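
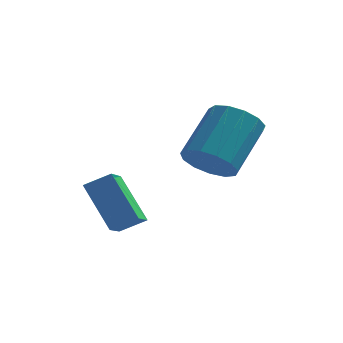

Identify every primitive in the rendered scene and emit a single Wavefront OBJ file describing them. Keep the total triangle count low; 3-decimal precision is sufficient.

v 3.32 0.502 -2.233
v 3.971 0.008 -1.998
v 4.55 1.343 -0.792
v 3.9 1.838 -1.027
v 4.128 0.272 -2.366
v 4.707 1.607 -1.16
v 4.028 0.609 -2.691
v 4.608 1.944 -1.485
v 3.704 0.912 -2.871
v 4.284 2.247 -1.665
v 3.258 1.085 -2.848
v 3.838 2.42 -1.643
v 2.832 1.073 -2.63
v 3.411 2.409 -1.425
v 2.561 0.88 -2.286
v 3.14 2.215 -1.08
v 2.531 0.567 -1.925
v 3.11 1.902 -0.719
v 2.751 0.233 -1.661
v 3.331 1.569 -0.456
v 3.153 -0.015 -1.579
v 3.732 1.32 -0.374
v 3.607 -0.099 -1.705
v 4.187 1.236 -0.499
v 0.221 -1.149 -2.56
v 0.953 -1.006 -2.151
v 0.302 -0.271 -3.01
v 1.033 -0.128 -2.601
v 1.067 -1.872 -3.819
v 1.798 -1.729 -3.41
v 1.147 -0.994 -4.269
v 1.879 -0.851 -3.86
f 2 1 5
f 2 5 3
f 3 5 6
f 3 6 4
f 5 1 7
f 5 7 6
f 6 7 8
f 6 8 4
f 7 1 9
f 7 9 8
f 8 9 10
f 8 10 4
f 9 1 11
f 9 11 10
f 10 11 12
f 10 12 4
f 11 1 13
f 11 13 12
f 12 13 14
f 12 14 4
f 13 1 15
f 13 15 14
f 14 15 16
f 14 16 4
f 15 1 17
f 15 17 16
f 16 17 18
f 16 18 4
f 17 1 19
f 17 19 18
f 18 19 20
f 18 20 4
f 19 1 21
f 19 21 20
f 20 21 22
f 20 22 4
f 21 1 23
f 21 23 22
f 22 23 24
f 22 24 4
f 23 1 2
f 23 2 24
f 24 2 3
f 24 3 4
f 26 28 25
f 29 26 25
f 25 28 27
f 27 29 25
f 26 32 28
f 30 26 29
f 30 32 26
f 28 32 27
f 31 29 27
f 27 32 31
f 31 30 29
f 32 30 31



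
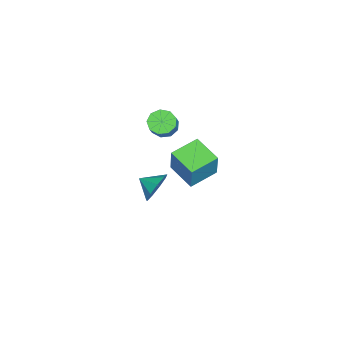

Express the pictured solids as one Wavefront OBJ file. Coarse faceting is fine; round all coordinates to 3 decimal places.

v -3.51 -3.24 -3.93
v -2.931 -3.028 -3.131
v -3.69 -4.26 -3.53
v -3.588 -2.86 -2.998
v -4.208 -2.87 -3.302
v -4.502 -3.053 -3.9
v -4.331 -3.324 -4.512
v -3.777 -3.556 -4.852
v -3.097 -3.64 -4.761
v -2.611 -3.538 -4.281
v -2.545 -3.296 -3.637
v -2.276 -0.761 0.545
v -1.722 -0.572 2.173
v -1.364 0.546 0.082
v -0.81 0.736 1.71
v -1.01 -1.756 0.23
v -0.456 -1.566 1.858
v -0.098 -0.448 -0.233
v 0.456 -0.259 1.395
v -2.473 -2.515 2.203
v -1.904 -2.533 1.699
v -1.038 -2.403 2.674
v -1.607 -2.385 3.177
v -2.061 -2.043 1.773
v -1.195 -1.913 2.748
v -2.41 -1.774 2.048
v -1.545 -1.643 3.023
v -2.789 -1.851 2.396
v -1.923 -1.721 3.37
v -3.02 -2.24 2.653
v -2.154 -2.11 3.627
v -2.995 -2.757 2.699
v -2.129 -2.627 3.674
v -2.726 -3.161 2.514
v -1.86 -3.031 3.488
v -2.338 -3.263 2.183
v -1.472 -3.133 3.157
v -2.013 -3.015 1.861
v -1.147 -2.884 2.835
f 2 1 4
f 2 4 3
f 4 1 5
f 4 5 3
f 5 1 6
f 5 6 3
f 6 1 7
f 6 7 3
f 7 1 8
f 7 8 3
f 8 1 9
f 8 9 3
f 9 1 10
f 9 10 3
f 10 1 11
f 10 11 3
f 11 1 2
f 11 2 3
f 13 15 12
f 16 13 12
f 12 15 14
f 14 16 12
f 13 19 15
f 17 13 16
f 17 19 13
f 15 19 14
f 18 16 14
f 14 19 18
f 18 17 16
f 19 17 18
f 21 20 24
f 21 24 22
f 22 24 25
f 22 25 23
f 24 20 26
f 24 26 25
f 25 26 27
f 25 27 23
f 26 20 28
f 26 28 27
f 27 28 29
f 27 29 23
f 28 20 30
f 28 30 29
f 29 30 31
f 29 31 23
f 30 20 32
f 30 32 31
f 31 32 33
f 31 33 23
f 32 20 34
f 32 34 33
f 33 34 35
f 33 35 23
f 34 20 36
f 34 36 35
f 35 36 37
f 35 37 23
f 36 20 38
f 36 38 37
f 37 38 39
f 37 39 23
f 38 20 21
f 38 21 39
f 39 21 22
f 39 22 23



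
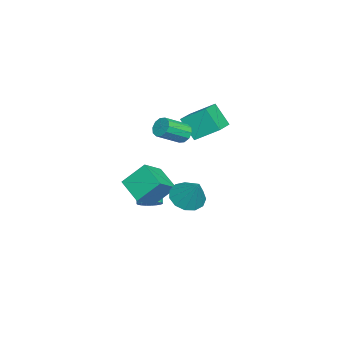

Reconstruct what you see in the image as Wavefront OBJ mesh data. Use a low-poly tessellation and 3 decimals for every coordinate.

v 1.292 3.136 -0.709
v 2.218 3.161 -1.225
v 2.128 3.924 0.829
v 1.946 3.679 -1.343
v 1.466 4.025 -1.259
v 0.931 4.089 -1.001
v 0.511 3.85 -0.651
v 0.339 3.384 -0.319
v 0.469 2.84 -0.111
v 0.861 2.389 -0.093
v 1.39 2.176 -0.27
v 1.888 2.267 -0.588
v 2.196 2.635 -0.943
v 1.15 1.235 -1.678
v 0.007 0.136 -0.962
v 0.788 2.441 -0.405
v -0.356 1.342 0.311
v 2.356 0.598 -0.731
v 1.212 -0.501 -0.015
v 1.993 1.804 0.542
v 0.85 0.705 1.258
v -2.263 2.61 3.772
v -2.246 4.006 4.707
v -1.823 3.474 2.474
v -1.806 4.87 3.409
v -0.694 2.35 4.131
v -0.677 3.746 5.066
v -0.254 3.214 2.833
v -0.237 4.61 3.768
v -0.106 2.652 3.375
v 0.215 2.475 2.815
v 1.147 1.411 3.684
v 0.826 1.588 4.245
v 0.419 2.792 2.984
v 1.351 1.729 3.853
v 0.423 3.056 3.303
v 1.355 1.993 4.172
v 0.225 3.166 3.65
v 1.157 2.102 4.519
v -0.1 3.079 3.892
v 0.832 2.015 4.761
v -0.427 2.829 3.936
v 0.505 1.765 4.805
v -0.631 2.511 3.767
v 0.301 1.448 4.636
v -0.635 2.247 3.448
v 0.297 1.184 4.317
v -0.437 2.138 3.101
v 0.495 1.074 3.97
v -0.112 2.225 2.859
v 0.82 1.161 3.728
v -2.115 0.351 -3.599
v -1.716 0.797 -3.164
v -2.387 0.636 -2.385
v -2.785 0.189 -2.821
v -1.914 0.994 -3.294
v -2.584 0.833 -2.515
v -2.147 1.08 -3.476
v -2.817 0.918 -2.697
v -2.374 1.039 -3.68
v -3.044 0.878 -2.901
v -2.556 0.88 -3.869
v -3.226 0.718 -3.091
v -2.662 0.629 -4.013
v -3.332 0.468 -3.234
v -2.673 0.33 -4.084
v -3.344 0.169 -3.306
v -2.588 0.034 -4.072
v -3.258 -0.127 -3.293
v -2.421 -0.206 -3.978
v -3.091 -0.368 -3.2
v -2.201 -0.351 -3.819
v -2.871 -0.512 -3.04
v -1.966 -0.374 -3.621
v -2.636 -0.535 -2.843
v -1.757 -0.272 -3.42
v -2.427 -0.433 -2.642
v -1.61 -0.062 -3.25
v -2.28 -0.223 -2.471
v -1.55 0.219 -3.14
v -2.22 0.058 -2.361
v -1.587 0.523 -3.11
v -2.258 0.362 -2.331
f 2 1 4
f 2 4 3
f 4 1 5
f 4 5 3
f 5 1 6
f 5 6 3
f 6 1 7
f 6 7 3
f 7 1 8
f 7 8 3
f 8 1 9
f 8 9 3
f 9 1 10
f 9 10 3
f 10 1 11
f 10 11 3
f 11 1 12
f 11 12 3
f 12 1 13
f 12 13 3
f 13 1 2
f 13 2 3
f 15 17 14
f 18 15 14
f 14 17 16
f 16 18 14
f 15 21 17
f 19 15 18
f 19 21 15
f 17 21 16
f 20 18 16
f 16 21 20
f 20 19 18
f 21 19 20
f 23 25 22
f 26 23 22
f 22 25 24
f 24 26 22
f 23 29 25
f 27 23 26
f 27 29 23
f 25 29 24
f 28 26 24
f 24 29 28
f 28 27 26
f 29 27 28
f 31 30 34
f 31 34 32
f 32 34 35
f 32 35 33
f 34 30 36
f 34 36 35
f 35 36 37
f 35 37 33
f 36 30 38
f 36 38 37
f 37 38 39
f 37 39 33
f 38 30 40
f 38 40 39
f 39 40 41
f 39 41 33
f 40 30 42
f 40 42 41
f 41 42 43
f 41 43 33
f 42 30 44
f 42 44 43
f 43 44 45
f 43 45 33
f 44 30 46
f 44 46 45
f 45 46 47
f 45 47 33
f 46 30 48
f 46 48 47
f 47 48 49
f 47 49 33
f 48 30 50
f 48 50 49
f 49 50 51
f 49 51 33
f 50 30 31
f 50 31 51
f 51 31 32
f 51 32 33
f 53 52 56
f 53 56 54
f 54 56 57
f 54 57 55
f 56 52 58
f 56 58 57
f 57 58 59
f 57 59 55
f 58 52 60
f 58 60 59
f 59 60 61
f 59 61 55
f 60 52 62
f 60 62 61
f 61 62 63
f 61 63 55
f 62 52 64
f 62 64 63
f 63 64 65
f 63 65 55
f 64 52 66
f 64 66 65
f 65 66 67
f 65 67 55
f 66 52 68
f 66 68 67
f 67 68 69
f 67 69 55
f 68 52 70
f 68 70 69
f 69 70 71
f 69 71 55
f 70 52 72
f 70 72 71
f 71 72 73
f 71 73 55
f 72 52 74
f 72 74 73
f 73 74 75
f 73 75 55
f 74 52 76
f 74 76 75
f 75 76 77
f 75 77 55
f 76 52 78
f 76 78 77
f 77 78 79
f 77 79 55
f 78 52 80
f 78 80 79
f 79 80 81
f 79 81 55
f 80 52 82
f 80 82 81
f 81 82 83
f 81 83 55
f 82 52 53
f 82 53 83
f 83 53 54
f 83 54 55



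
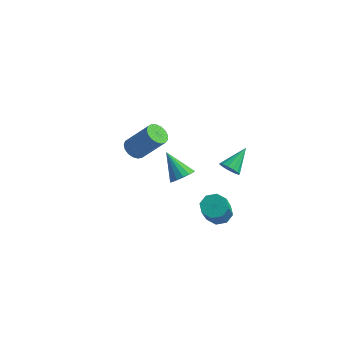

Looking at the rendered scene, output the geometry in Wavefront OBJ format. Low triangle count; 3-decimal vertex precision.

v -3.191 2.178 -2.121
v -2.7 2.393 -2.556
v -1.458 2.676 -1.014
v -1.949 2.462 -0.579
v -2.862 2.669 -2.476
v -1.62 2.953 -0.935
v -3.099 2.834 -2.316
v -1.857 3.117 -0.774
v -3.357 2.848 -2.11
v -2.115 3.131 -0.568
v -3.577 2.708 -1.907
v -2.335 2.992 -0.365
v -3.709 2.448 -1.753
v -2.467 2.731 -0.211
v -3.722 2.125 -1.683
v -2.48 2.409 -0.142
v -3.613 1.815 -1.714
v -2.371 2.098 -0.172
v -3.408 1.588 -1.837
v -2.166 1.871 -0.296
v -3.153 1.496 -2.026
v -1.911 1.779 -0.484
v -2.907 1.56 -2.236
v -1.664 1.844 -0.695
v -2.725 1.766 -2.42
v -1.483 2.05 -0.879
v -2.651 2.067 -2.535
v -1.409 2.35 -0.994
v 0.444 0.885 -1.884
v 0.962 1.105 -1.45
v -0.724 1.255 -0.676
v 0.861 1.405 -1.639
v 0.649 1.564 -1.893
v 0.382 1.542 -2.145
v 0.132 1.344 -2.326
v -0.035 1.022 -2.389
v -0.074 0.664 -2.317
v 0.027 0.365 -2.128
v 0.239 0.205 -1.874
v 0.506 0.227 -1.622
v 0.756 0.426 -1.441
v 0.923 0.747 -1.378
v 3.541 0.097 0.68
v 4.125 0.073 0.547
v 3.779 1.343 1.5
v 3.999 0.246 0.322
v 3.749 0.378 0.193
v 3.444 0.436 0.194
v 3.165 0.402 0.326
v 2.986 0.287 0.552
v 2.956 0.121 0.813
v 3.083 -0.051 1.038
v 3.333 -0.184 1.167
v 3.638 -0.241 1.166
v 3.917 -0.208 1.034
v 4.096 -0.093 0.807
v 3.563 -0.984 -1.905
v 3.943 -0.45 -1.607
v 4.377 -1.721 0.122
v 3.997 -2.256 -0.175
v 3.411 -0.436 -1.464
v 3.845 -1.707 0.266
v 2.968 -0.743 -1.578
v 3.402 -2.015 0.151
v 2.874 -1.192 -1.884
v 3.308 -2.463 -0.155
v 3.183 -1.519 -2.202
v 3.617 -2.79 -0.473
v 3.715 -1.533 -2.346
v 4.149 -2.804 -0.616
v 4.158 -1.225 -2.231
v 4.592 -2.497 -0.502
v 4.252 -0.777 -1.925
v 4.686 -2.048 -0.196
f 2 1 5
f 2 5 3
f 3 5 6
f 3 6 4
f 5 1 7
f 5 7 6
f 6 7 8
f 6 8 4
f 7 1 9
f 7 9 8
f 8 9 10
f 8 10 4
f 9 1 11
f 9 11 10
f 10 11 12
f 10 12 4
f 11 1 13
f 11 13 12
f 12 13 14
f 12 14 4
f 13 1 15
f 13 15 14
f 14 15 16
f 14 16 4
f 15 1 17
f 15 17 16
f 16 17 18
f 16 18 4
f 17 1 19
f 17 19 18
f 18 19 20
f 18 20 4
f 19 1 21
f 19 21 20
f 20 21 22
f 20 22 4
f 21 1 23
f 21 23 22
f 22 23 24
f 22 24 4
f 23 1 25
f 23 25 24
f 24 25 26
f 24 26 4
f 25 1 27
f 25 27 26
f 26 27 28
f 26 28 4
f 27 1 2
f 27 2 28
f 28 2 3
f 28 3 4
f 30 29 32
f 30 32 31
f 32 29 33
f 32 33 31
f 33 29 34
f 33 34 31
f 34 29 35
f 34 35 31
f 35 29 36
f 35 36 31
f 36 29 37
f 36 37 31
f 37 29 38
f 37 38 31
f 38 29 39
f 38 39 31
f 39 29 40
f 39 40 31
f 40 29 41
f 40 41 31
f 41 29 42
f 41 42 31
f 42 29 30
f 42 30 31
f 44 43 46
f 44 46 45
f 46 43 47
f 46 47 45
f 47 43 48
f 47 48 45
f 48 43 49
f 48 49 45
f 49 43 50
f 49 50 45
f 50 43 51
f 50 51 45
f 51 43 52
f 51 52 45
f 52 43 53
f 52 53 45
f 53 43 54
f 53 54 45
f 54 43 55
f 54 55 45
f 55 43 56
f 55 56 45
f 56 43 44
f 56 44 45
f 58 57 61
f 58 61 59
f 59 61 62
f 59 62 60
f 61 57 63
f 61 63 62
f 62 63 64
f 62 64 60
f 63 57 65
f 63 65 64
f 64 65 66
f 64 66 60
f 65 57 67
f 65 67 66
f 66 67 68
f 66 68 60
f 67 57 69
f 67 69 68
f 68 69 70
f 68 70 60
f 69 57 71
f 69 71 70
f 70 71 72
f 70 72 60
f 71 57 73
f 71 73 72
f 72 73 74
f 72 74 60
f 73 57 58
f 73 58 74
f 74 58 59
f 74 59 60



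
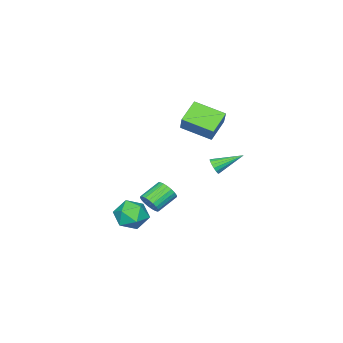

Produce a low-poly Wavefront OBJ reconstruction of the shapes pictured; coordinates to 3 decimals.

v 2.627 1.428 -1.88
v 2.967 1.978 -1.48
v 1.653 2.281 -0.78
v 1.313 1.732 -1.18
v 2.867 2.135 -1.736
v 1.553 2.438 -1.035
v 2.726 2.17 -2.016
v 1.411 2.473 -1.316
v 2.567 2.076 -2.273
v 1.253 2.379 -1.573
v 2.419 1.871 -2.462
v 1.105 2.174 -1.762
v 2.307 1.589 -2.551
v 0.992 1.892 -1.85
v 2.25 1.279 -2.523
v 0.936 1.582 -1.822
v 2.259 0.995 -2.384
v 0.944 1.298 -1.684
v 2.331 0.786 -2.158
v 1.016 1.089 -1.458
v 2.454 0.688 -1.885
v 1.14 0.992 -1.184
v 2.608 0.718 -1.61
v 1.293 1.022 -0.909
v 2.764 0.871 -1.382
v 1.45 1.174 -0.681
v 2.897 1.12 -1.24
v 1.583 1.424 -0.54
v 2.984 1.423 -1.209
v 1.669 1.726 -0.509
v 3.008 1.726 -1.294
v 1.694 2.029 -0.594
v -1.043 3.142 2.475
v -0.439 1.298 3.137
v -2.403 3.016 3.365
v -1.799 1.172 4.026
v -0.321 3.808 3.674
v 0.283 1.964 4.335
v -1.681 3.682 4.563
v -1.077 1.838 5.225
v -1.089 3.315 0.265
v -0.666 3.45 0.653
v -2.271 4.565 1.115
v -0.625 3.633 0.442
v -0.69 3.743 0.19
v -0.846 3.755 -0.045
v -1.058 3.666 -0.209
v -1.277 3.496 -0.264
v -1.453 3.285 -0.199
v -1.545 3.081 -0.027
v -1.533 2.93 0.212
v -1.419 2.868 0.462
v -1.229 2.907 0.668
v -1.007 3.041 0.781
v -0.804 3.236 0.775
v 1.711 0.731 -3.713
v 2.383 0.286 -4.573
v 2.097 -0.786 -2.627
v 2.769 -1.231 -3.487
v 3.118 -0.268 -2.905
v 2.879 0.669 -3.576
v 1.601 -1.169 -3.624
v 1.362 -0.232 -4.295
v 2.314 -0.888 -4.518
v 3.252 -0.331 -4.073
v 1.228 -0.169 -3.127
v 2.166 0.388 -2.682
f 2 1 5
f 2 5 3
f 3 5 6
f 3 6 4
f 5 1 7
f 5 7 6
f 6 7 8
f 6 8 4
f 7 1 9
f 7 9 8
f 8 9 10
f 8 10 4
f 9 1 11
f 9 11 10
f 10 11 12
f 10 12 4
f 11 1 13
f 11 13 12
f 12 13 14
f 12 14 4
f 13 1 15
f 13 15 14
f 14 15 16
f 14 16 4
f 15 1 17
f 15 17 16
f 16 17 18
f 16 18 4
f 17 1 19
f 17 19 18
f 18 19 20
f 18 20 4
f 19 1 21
f 19 21 20
f 20 21 22
f 20 22 4
f 21 1 23
f 21 23 22
f 22 23 24
f 22 24 4
f 23 1 25
f 23 25 24
f 24 25 26
f 24 26 4
f 25 1 27
f 25 27 26
f 26 27 28
f 26 28 4
f 27 1 29
f 27 29 28
f 28 29 30
f 28 30 4
f 29 1 31
f 29 31 30
f 30 31 32
f 30 32 4
f 31 1 2
f 31 2 32
f 32 2 3
f 32 3 4
f 34 36 33
f 37 34 33
f 33 36 35
f 35 37 33
f 34 40 36
f 38 34 37
f 38 40 34
f 36 40 35
f 39 37 35
f 35 40 39
f 39 38 37
f 40 38 39
f 42 41 44
f 42 44 43
f 44 41 45
f 44 45 43
f 45 41 46
f 45 46 43
f 46 41 47
f 46 47 43
f 47 41 48
f 47 48 43
f 48 41 49
f 48 49 43
f 49 41 50
f 49 50 43
f 50 41 51
f 50 51 43
f 51 41 52
f 51 52 43
f 52 41 53
f 52 53 43
f 53 41 54
f 53 54 43
f 54 41 55
f 54 55 43
f 55 41 42
f 55 42 43
f 56 67 61
f 56 61 57
f 56 57 63
f 56 63 66
f 56 66 67
f 57 61 65
f 61 67 60
f 67 66 58
f 66 63 62
f 63 57 64
f 59 65 60
f 59 60 58
f 59 58 62
f 59 62 64
f 59 64 65
f 60 65 61
f 58 60 67
f 62 58 66
f 64 62 63
f 65 64 57



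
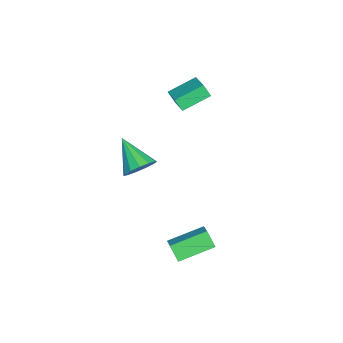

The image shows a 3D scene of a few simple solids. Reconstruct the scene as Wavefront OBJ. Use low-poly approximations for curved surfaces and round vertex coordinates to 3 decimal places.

v -3.707 0.881 3.075
v -3.791 0.455 3.829
v -2.491 1.502 3.561
v -2.575 1.076 4.315
v -2.765 -0.456 2.425
v -2.849 -0.882 3.179
v -1.549 0.165 2.911
v -1.633 -0.261 3.665
v 3.703 0.815 -4.421
v 3.33 0.303 -3.546
v 2.705 2.553 -3.829
v 2.332 2.041 -2.954
v 4.608 1.139 -3.846
v 4.235 0.627 -2.971
v 3.61 2.877 -3.254
v 3.237 2.365 -2.379
v 2.418 -1.268 1.45
v 3.114 -1.928 1.493
v 1.202 -2.472 2.65
v 3.195 -1.594 1.91
v 3.029 -1.156 2.182
v 2.67 -0.754 2.222
v 2.23 -0.515 2.016
v 1.85 -0.515 1.631
v 1.65 -0.754 1.189
v 1.694 -1.156 0.829
v 1.968 -1.593 0.667
v 2.385 -1.927 0.754
v 2.812 -2.052 1.061
f 2 4 1
f 5 2 1
f 1 4 3
f 3 5 1
f 2 8 4
f 6 2 5
f 6 8 2
f 4 8 3
f 7 5 3
f 3 8 7
f 7 6 5
f 8 6 7
f 10 12 9
f 13 10 9
f 9 12 11
f 11 13 9
f 10 16 12
f 14 10 13
f 14 16 10
f 12 16 11
f 15 13 11
f 11 16 15
f 15 14 13
f 16 14 15
f 18 17 20
f 18 20 19
f 20 17 21
f 20 21 19
f 21 17 22
f 21 22 19
f 22 17 23
f 22 23 19
f 23 17 24
f 23 24 19
f 24 17 25
f 24 25 19
f 25 17 26
f 25 26 19
f 26 17 27
f 26 27 19
f 27 17 28
f 27 28 19
f 28 17 29
f 28 29 19
f 29 17 18
f 29 18 19



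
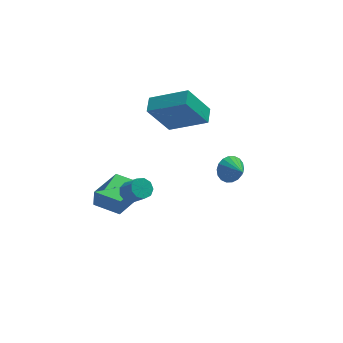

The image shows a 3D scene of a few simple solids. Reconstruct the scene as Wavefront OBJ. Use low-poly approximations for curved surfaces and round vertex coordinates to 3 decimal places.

v 0.543 2.136 3.419
v 0.755 2.884 3.644
v -1.012 2.846 2.523
v -0.801 3.594 2.749
v 1.521 2.326 1.871
v 1.732 3.074 2.097
v -0.035 3.036 0.976
v 0.177 3.784 1.201
v 2.777 3.663 -2.75
v 3.026 4.076 -2.23
v 3.183 2.837 -2.29
v 2.74 3.995 -2.124
v 2.461 3.847 -2.141
v 2.245 3.664 -2.28
v 2.134 3.48 -2.512
v 2.15 3.332 -2.791
v 2.29 3.25 -3.062
v 2.527 3.25 -3.271
v 2.813 3.332 -3.377
v 3.092 3.479 -3.359
v 3.308 3.663 -3.221
v 3.42 3.847 -2.989
v 3.403 3.994 -2.71
v 3.263 4.076 -2.439
v -2.227 -0.782 0.576
v -1.764 -0.706 0.378
v -1.349 -1.281 1.125
v -1.813 -1.358 1.324
v -1.837 -0.457 0.61
v -1.422 -1.032 1.358
v -2.092 -0.359 0.827
v -1.677 -0.934 1.574
v -2.411 -0.46 0.926
v -1.996 -1.035 1.674
v -2.644 -0.712 0.862
v -2.229 -1.287 1.609
v -2.682 -0.996 0.664
v -2.267 -1.572 1.411
v -2.507 -1.181 0.425
v -2.093 -1.756 1.172
v -2.202 -1.179 0.257
v -1.787 -1.754 1.004
v -1.908 -0.992 0.238
v -1.493 -1.567 0.985
v -3.488 1.828 -2.587
v -3.433 1.882 -1.761
v -2.382 3.162 -2.747
v -2.328 3.216 -1.921
v -2.472 0.984 -2.599
v -2.418 1.038 -1.773
v -1.367 2.318 -2.759
v -1.312 2.372 -1.933
f 2 4 1
f 5 2 1
f 1 4 3
f 3 5 1
f 2 8 4
f 6 2 5
f 6 8 2
f 4 8 3
f 7 5 3
f 3 8 7
f 7 6 5
f 8 6 7
f 10 9 12
f 10 12 11
f 12 9 13
f 12 13 11
f 13 9 14
f 13 14 11
f 14 9 15
f 14 15 11
f 15 9 16
f 15 16 11
f 16 9 17
f 16 17 11
f 17 9 18
f 17 18 11
f 18 9 19
f 18 19 11
f 19 9 20
f 19 20 11
f 20 9 21
f 20 21 11
f 21 9 22
f 21 22 11
f 22 9 23
f 22 23 11
f 23 9 24
f 23 24 11
f 24 9 10
f 24 10 11
f 26 25 29
f 26 29 27
f 27 29 30
f 27 30 28
f 29 25 31
f 29 31 30
f 30 31 32
f 30 32 28
f 31 25 33
f 31 33 32
f 32 33 34
f 32 34 28
f 33 25 35
f 33 35 34
f 34 35 36
f 34 36 28
f 35 25 37
f 35 37 36
f 36 37 38
f 36 38 28
f 37 25 39
f 37 39 38
f 38 39 40
f 38 40 28
f 39 25 41
f 39 41 40
f 40 41 42
f 40 42 28
f 41 25 43
f 41 43 42
f 42 43 44
f 42 44 28
f 43 25 26
f 43 26 44
f 44 26 27
f 44 27 28
f 46 48 45
f 49 46 45
f 45 48 47
f 47 49 45
f 46 52 48
f 50 46 49
f 50 52 46
f 48 52 47
f 51 49 47
f 47 52 51
f 51 50 49
f 52 50 51



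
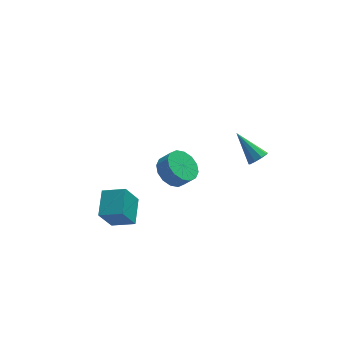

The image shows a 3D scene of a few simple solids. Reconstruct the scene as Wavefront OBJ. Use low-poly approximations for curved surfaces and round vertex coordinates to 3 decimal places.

v 3.809 -4.41 1.206
v 4.231 -3.97 1.093
v 2.891 -3.21 2.454
v 3.907 -3.934 0.821
v 3.538 -4.121 0.729
v 3.295 -4.443 0.86
v 3.292 -4.75 1.153
v 3.531 -4.898 1.471
v 3.9 -4.817 1.664
v 4.226 -4.547 1.643
v 4.357 -4.212 1.418
v -0.047 -0.435 -2.999
v 0.817 0.008 -3.472
v 1.391 -0.302 -2.714
v 0.527 -0.745 -2.241
v 0.607 0.412 -3.147
v 1.181 0.102 -2.389
v 0.221 0.589 -2.783
v 0.795 0.279 -2.025
v -0.236 0.491 -2.477
v 0.338 0.181 -1.719
v -0.643 0.146 -2.31
v -0.069 -0.165 -1.552
v -0.89 -0.356 -2.328
v -0.316 -0.666 -1.57
v -0.911 -0.878 -2.526
v -0.337 -1.188 -1.768
v -0.701 -1.282 -2.851
v -0.127 -1.592 -2.093
v -0.315 -1.459 -3.215
v 0.259 -1.769 -2.457
v 0.142 -1.361 -3.521
v 0.716 -1.671 -2.763
v 0.549 -1.015 -3.688
v 1.123 -1.326 -2.93
v 0.796 -0.514 -3.67
v 1.37 -0.824 -2.912
v -4.635 -3.72 -2.818
v -3.435 -4.272 -2.354
v -4.194 -2.228 -2.184
v -2.993 -2.78 -1.721
v -3.887 -3.32 -4.279
v -2.686 -3.872 -3.816
v -3.445 -1.828 -3.646
v -2.245 -2.38 -3.182
f 2 1 4
f 2 4 3
f 4 1 5
f 4 5 3
f 5 1 6
f 5 6 3
f 6 1 7
f 6 7 3
f 7 1 8
f 7 8 3
f 8 1 9
f 8 9 3
f 9 1 10
f 9 10 3
f 10 1 11
f 10 11 3
f 11 1 2
f 11 2 3
f 13 12 16
f 13 16 14
f 14 16 17
f 14 17 15
f 16 12 18
f 16 18 17
f 17 18 19
f 17 19 15
f 18 12 20
f 18 20 19
f 19 20 21
f 19 21 15
f 20 12 22
f 20 22 21
f 21 22 23
f 21 23 15
f 22 12 24
f 22 24 23
f 23 24 25
f 23 25 15
f 24 12 26
f 24 26 25
f 25 26 27
f 25 27 15
f 26 12 28
f 26 28 27
f 27 28 29
f 27 29 15
f 28 12 30
f 28 30 29
f 29 30 31
f 29 31 15
f 30 12 32
f 30 32 31
f 31 32 33
f 31 33 15
f 32 12 34
f 32 34 33
f 33 34 35
f 33 35 15
f 34 12 36
f 34 36 35
f 35 36 37
f 35 37 15
f 36 12 13
f 36 13 37
f 37 13 14
f 37 14 15
f 39 41 38
f 42 39 38
f 38 41 40
f 40 42 38
f 39 45 41
f 43 39 42
f 43 45 39
f 41 45 40
f 44 42 40
f 40 45 44
f 44 43 42
f 45 43 44



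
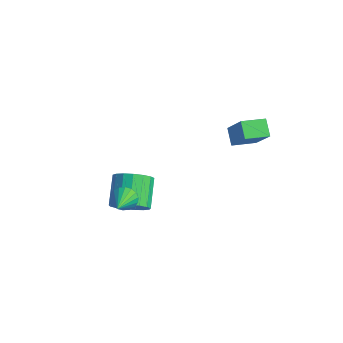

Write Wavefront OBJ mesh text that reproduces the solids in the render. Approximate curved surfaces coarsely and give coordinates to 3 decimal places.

v -2.199 -1.88 -4.375
v -1.378 -1.366 -3.97
v -2.5 -0.465 -2.84
v -3.321 -0.98 -3.245
v -1.527 -1.073 -4.351
v -2.65 -0.173 -3.22
v -1.83 -0.966 -4.737
v -2.953 -0.066 -3.607
v -2.218 -1.068 -5.041
v -3.34 -0.168 -3.91
v -2.601 -1.356 -5.192
v -3.723 -0.456 -4.061
v -2.892 -1.764 -5.156
v -4.014 -0.864 -4.025
v -3.024 -2.199 -4.941
v -4.147 -1.299 -3.81
v -2.967 -2.561 -4.596
v -4.09 -1.66 -3.466
v -2.734 -2.766 -4.201
v -3.857 -1.866 -3.071
v -2.379 -2.769 -3.846
v -3.501 -1.869 -2.716
v -1.982 -2.568 -3.612
v -3.104 -1.668 -2.482
v -1.635 -2.21 -3.553
v -2.757 -1.309 -2.423
v -1.417 -1.776 -3.682
v -2.539 -0.875 -2.552
v -1.604 -2.537 -2.894
v -1.099 -2.252 -3.303
v -0.216 -3.723 -2.006
v -1.099 -2.063 -3.05
v -1.2 -1.968 -2.766
v -1.38 -1.986 -2.507
v -1.605 -2.113 -2.325
v -1.83 -2.324 -2.256
v -2.01 -2.577 -2.313
v -2.109 -2.823 -2.485
v -2.109 -3.012 -2.738
v -2.008 -3.107 -3.022
v -1.828 -3.089 -3.281
v -1.603 -2.962 -3.463
v -1.378 -2.751 -3.532
v -1.198 -2.498 -3.475
v -0.548 3.02 -0.544
v -1.316 3.281 0.137
v -0.252 4.297 -0.701
v -1.021 4.558 -0.019
v 0.781 2.902 0.999
v 0.012 3.163 1.681
v 1.076 4.179 0.843
v 0.308 4.44 1.524
f 2 1 5
f 2 5 3
f 3 5 6
f 3 6 4
f 5 1 7
f 5 7 6
f 6 7 8
f 6 8 4
f 7 1 9
f 7 9 8
f 8 9 10
f 8 10 4
f 9 1 11
f 9 11 10
f 10 11 12
f 10 12 4
f 11 1 13
f 11 13 12
f 12 13 14
f 12 14 4
f 13 1 15
f 13 15 14
f 14 15 16
f 14 16 4
f 15 1 17
f 15 17 16
f 16 17 18
f 16 18 4
f 17 1 19
f 17 19 18
f 18 19 20
f 18 20 4
f 19 1 21
f 19 21 20
f 20 21 22
f 20 22 4
f 21 1 23
f 21 23 22
f 22 23 24
f 22 24 4
f 23 1 25
f 23 25 24
f 24 25 26
f 24 26 4
f 25 1 27
f 25 27 26
f 26 27 28
f 26 28 4
f 27 1 2
f 27 2 28
f 28 2 3
f 28 3 4
f 30 29 32
f 30 32 31
f 32 29 33
f 32 33 31
f 33 29 34
f 33 34 31
f 34 29 35
f 34 35 31
f 35 29 36
f 35 36 31
f 36 29 37
f 36 37 31
f 37 29 38
f 37 38 31
f 38 29 39
f 38 39 31
f 39 29 40
f 39 40 31
f 40 29 41
f 40 41 31
f 41 29 42
f 41 42 31
f 42 29 43
f 42 43 31
f 43 29 44
f 43 44 31
f 44 29 30
f 44 30 31
f 46 48 45
f 49 46 45
f 45 48 47
f 47 49 45
f 46 52 48
f 50 46 49
f 50 52 46
f 48 52 47
f 51 49 47
f 47 52 51
f 51 50 49
f 52 50 51



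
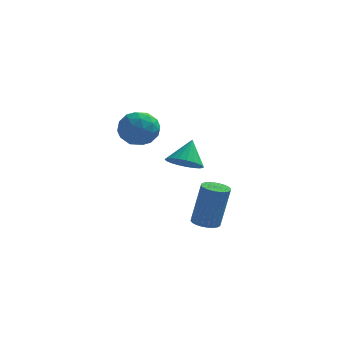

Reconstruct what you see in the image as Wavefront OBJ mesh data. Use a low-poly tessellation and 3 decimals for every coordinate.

v 0.46 -0.77 3.863
v 1.043 -0.088 3.598
v 0.877 -1.592 2.662
v 1.46 -0.91 2.397
v 1.643 -1.409 3.167
v 1.386 -0.901 3.909
v 0.534 -0.779 2.351
v 0.277 -0.271 3.093
v 1.089 -0.093 2.663
v 1.774 -0.483 3.168
v 0.146 -1.197 3.092
v 0.831 -1.587 3.597
v 0.715 -0.357 3.836
v 1.205 -1.323 2.424
v 1.313 -1.617 2.877
v 1.655 -1.216 2.721
v 0.916 -0.835 4.019
v 1.259 -0.434 3.863
v 1.612 -1.21 3.61
v 0.661 -1.246 2.397
v 1.004 -0.845 2.241
v 0.265 -0.464 3.539
v 0.607 -0.063 3.383
v 0.308 -0.47 2.65
v 1.085 0.041 3.131
v 1.33 -0.442 2.425
v 0.786 -0.365 2.398
v 0.634 -0.066 2.834
v 1.487 -0.188 3.427
v 1.732 -0.671 2.721
v 1.84 -0.964 3.174
v 1.689 -0.666 3.61
v 1.514 -0.191 2.878
v 0.188 -1.009 3.539
v 0.433 -1.492 2.833
v 0.231 -1.014 2.65
v 0.08 -0.716 3.086
v 0.59 -1.238 3.835
v 0.835 -1.721 3.129
v 1.286 -1.614 3.426
v 1.134 -1.315 3.862
v 0.406 -1.489 3.382
v 2.457 1.534 0.255
v 3.246 1.685 -0.023
v 2.683 2.326 1.325
v 3.063 1.945 -0.177
v 2.775 2.134 -0.256
v 2.432 2.22 -0.247
v 2.094 2.186 -0.151
v 1.818 2.04 0.015
v 1.653 1.807 0.223
v 1.627 1.526 0.436
v 1.744 1.247 0.618
v 1.985 1.017 0.737
v 2.308 0.877 0.773
v 2.656 0.85 0.719
v 2.97 0.942 0.585
v 3.195 1.136 0.394
v 3.293 1.399 0.179
v 3.495 0.655 -2.772
v 4.12 0.586 -2.892
v 4.53 0.737 -0.848
v 3.905 0.805 -0.728
v 4.095 0.834 -2.905
v 4.504 0.985 -0.861
v 3.978 1.055 -2.898
v 4.388 1.206 -0.854
v 3.788 1.215 -2.872
v 4.198 1.365 -0.828
v 3.553 1.289 -2.83
v 3.963 1.44 -0.786
v 3.31 1.267 -2.78
v 3.72 1.418 -0.736
v 3.094 1.152 -2.728
v 3.504 1.302 -0.684
v 2.94 0.961 -2.683
v 3.35 1.111 -0.639
v 2.87 0.723 -2.652
v 3.28 0.874 -0.608
v 2.896 0.475 -2.639
v 3.305 0.626 -0.595
v 3.012 0.254 -2.646
v 3.422 0.405 -0.602
v 3.202 0.095 -2.672
v 3.612 0.245 -0.628
v 3.437 0.02 -2.714
v 3.847 0.171 -0.67
v 3.68 0.042 -2.764
v 4.09 0.193 -0.72
v 3.896 0.158 -2.816
v 4.306 0.308 -0.772
v 4.05 0.349 -2.861
v 4.46 0.499 -0.817
f 1 38 17
f 38 12 41
f 17 41 6
f 38 41 17
f 1 17 13
f 17 6 18
f 13 18 2
f 17 18 13
f 1 13 22
f 13 2 23
f 22 23 8
f 13 23 22
f 1 22 34
f 22 8 37
f 34 37 11
f 22 37 34
f 1 34 38
f 34 11 42
f 38 42 12
f 34 42 38
f 2 18 29
f 18 6 32
f 29 32 10
f 18 32 29
f 6 41 19
f 41 12 40
f 19 40 5
f 41 40 19
f 12 42 39
f 42 11 35
f 39 35 3
f 42 35 39
f 11 37 36
f 37 8 24
f 36 24 7
f 37 24 36
f 8 23 28
f 23 2 25
f 28 25 9
f 23 25 28
f 4 30 16
f 30 10 31
f 16 31 5
f 30 31 16
f 4 16 14
f 16 5 15
f 14 15 3
f 16 15 14
f 4 14 21
f 14 3 20
f 21 20 7
f 14 20 21
f 4 21 26
f 21 7 27
f 26 27 9
f 21 27 26
f 4 26 30
f 26 9 33
f 30 33 10
f 26 33 30
f 5 31 19
f 31 10 32
f 19 32 6
f 31 32 19
f 3 15 39
f 15 5 40
f 39 40 12
f 15 40 39
f 7 20 36
f 20 3 35
f 36 35 11
f 20 35 36
f 9 27 28
f 27 7 24
f 28 24 8
f 27 24 28
f 10 33 29
f 33 9 25
f 29 25 2
f 33 25 29
f 44 43 46
f 44 46 45
f 46 43 47
f 46 47 45
f 47 43 48
f 47 48 45
f 48 43 49
f 48 49 45
f 49 43 50
f 49 50 45
f 50 43 51
f 50 51 45
f 51 43 52
f 51 52 45
f 52 43 53
f 52 53 45
f 53 43 54
f 53 54 45
f 54 43 55
f 54 55 45
f 55 43 56
f 55 56 45
f 56 43 57
f 56 57 45
f 57 43 58
f 57 58 45
f 58 43 59
f 58 59 45
f 59 43 44
f 59 44 45
f 61 60 64
f 61 64 62
f 62 64 65
f 62 65 63
f 64 60 66
f 64 66 65
f 65 66 67
f 65 67 63
f 66 60 68
f 66 68 67
f 67 68 69
f 67 69 63
f 68 60 70
f 68 70 69
f 69 70 71
f 69 71 63
f 70 60 72
f 70 72 71
f 71 72 73
f 71 73 63
f 72 60 74
f 72 74 73
f 73 74 75
f 73 75 63
f 74 60 76
f 74 76 75
f 75 76 77
f 75 77 63
f 76 60 78
f 76 78 77
f 77 78 79
f 77 79 63
f 78 60 80
f 78 80 79
f 79 80 81
f 79 81 63
f 80 60 82
f 80 82 81
f 81 82 83
f 81 83 63
f 82 60 84
f 82 84 83
f 83 84 85
f 83 85 63
f 84 60 86
f 84 86 85
f 85 86 87
f 85 87 63
f 86 60 88
f 86 88 87
f 87 88 89
f 87 89 63
f 88 60 90
f 88 90 89
f 89 90 91
f 89 91 63
f 90 60 92
f 90 92 91
f 91 92 93
f 91 93 63
f 92 60 61
f 92 61 93
f 93 61 62
f 93 62 63



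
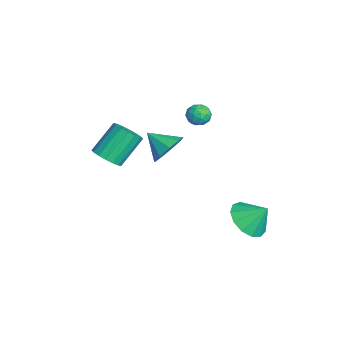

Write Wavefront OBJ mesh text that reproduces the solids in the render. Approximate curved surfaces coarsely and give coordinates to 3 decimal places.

v -2.425 -0.827 -1.519
v -2.143 -0.39 -0.689
v -3.195 -1.733 -0.781
v -2.703 -0.103 -0.92
v -3.133 -0.155 -1.432
v -3.232 -0.521 -1.984
v -2.954 -1.03 -2.319
v -2.428 -1.444 -2.28
v -1.901 -1.569 -1.885
v -1.619 -1.347 -1.319
v -1.715 -0.881 -0.847
v 1.268 2.284 -3.897
v 1.878 1.501 -3.472
v 1.632 3.096 -2.923
v 2.236 1.805 -3.859
v 2.286 2.261 -4.258
v 2.013 2.725 -4.543
v 1.504 3.048 -4.623
v 0.92 3.129 -4.472
v 0.446 2.941 -4.139
v 0.234 2.545 -3.729
v 0.35 2.065 -3.373
v 0.757 1.655 -3.183
v 1.327 1.445 -3.22
v -0.885 -3.866 -0.599
v -0.428 -4.25 -0.067
v -1.038 -3.179 1.231
v -1.495 -2.794 0.699
v -0.202 -3.968 -0.194
v -0.813 -2.896 1.104
v -0.134 -3.662 -0.414
v -0.744 -2.591 0.884
v -0.237 -3.403 -0.676
v -0.847 -2.331 0.621
v -0.489 -3.25 -0.921
v -1.099 -2.178 0.377
v -0.831 -3.238 -1.092
v -1.441 -2.167 0.206
v -1.186 -3.37 -1.15
v -1.796 -2.299 0.148
v -1.472 -3.615 -1.082
v -2.082 -2.544 0.216
v -1.623 -3.918 -0.903
v -2.233 -2.847 0.395
v -1.605 -4.209 -0.654
v -2.216 -3.138 0.643
v -1.422 -4.421 -0.393
v -2.033 -3.35 0.904
v -1.117 -4.506 -0.179
v -1.727 -3.435 1.119
v -0.757 -4.444 -0.061
v -1.368 -3.373 1.236
v -3.045 -3.519 -2.127
v -2.506 -3.159 -2.075
v -3.116 -2.382 -1.14
v -3.655 -2.741 -1.193
v -2.687 -3.011 -2.316
v -3.296 -2.233 -1.382
v -2.964 -2.998 -2.507
v -3.573 -2.22 -1.573
v -3.262 -3.125 -2.597
v -3.872 -2.347 -1.662
v -3.503 -3.357 -2.56
v -4.112 -2.58 -1.625
v -3.621 -3.633 -2.407
v -4.23 -2.855 -1.473
v -3.584 -3.878 -2.18
v -4.194 -3.101 -1.245
v -3.404 -4.027 -1.938
v -4.013 -3.249 -1.004
v -3.127 -4.04 -1.747
v -3.736 -3.262 -0.813
v -2.828 -3.913 -1.658
v -3.438 -3.135 -0.723
v -2.588 -3.68 -1.695
v -3.197 -2.903 -0.76
v -2.47 -3.405 -1.847
v -3.079 -2.627 -0.913
v -3.043 0.575 0.947
v -2.589 0.906 1.256
v -2.331 0.214 0.284
v -1.877 0.545 0.593
v -2.155 0.043 0.877
v -2.595 0.265 1.287
v -2.325 0.855 0.253
v -2.765 1.077 0.663
v -2.145 1.079 0.827
v -2.04 0.577 1.212
v -2.88 0.543 0.328
v -2.775 0.041 0.713
v -2.879 0.772 1.16
v -2.041 0.348 0.38
v -2.205 0.052 0.547
v -1.938 0.247 0.729
v -2.883 0.395 1.178
v -2.615 0.59 1.359
v -2.36 0.083 1.137
v -2.305 0.53 0.181
v -2.037 0.725 0.362
v -2.982 0.873 0.811
v -2.715 1.068 0.993
v -2.56 1.037 0.403
v -2.35 1.068 1.089
v -1.932 0.857 0.699
v -2.195 1.038 0.499
v -2.454 1.169 0.74
v -2.289 0.774 1.315
v -1.87 0.562 0.925
v -2.034 0.266 1.093
v -2.293 0.397 1.333
v -2.028 0.875 1.063
v -3.05 0.558 0.615
v -2.631 0.346 0.225
v -2.627 0.723 0.207
v -2.886 0.854 0.447
v -2.988 0.263 0.841
v -2.57 0.052 0.451
v -2.466 -0.049 0.8
v -2.725 0.082 1.041
v -2.892 0.245 0.477
f 2 1 4
f 2 4 3
f 4 1 5
f 4 5 3
f 5 1 6
f 5 6 3
f 6 1 7
f 6 7 3
f 7 1 8
f 7 8 3
f 8 1 9
f 8 9 3
f 9 1 10
f 9 10 3
f 10 1 11
f 10 11 3
f 11 1 2
f 11 2 3
f 13 12 15
f 13 15 14
f 15 12 16
f 15 16 14
f 16 12 17
f 16 17 14
f 17 12 18
f 17 18 14
f 18 12 19
f 18 19 14
f 19 12 20
f 19 20 14
f 20 12 21
f 20 21 14
f 21 12 22
f 21 22 14
f 22 12 23
f 22 23 14
f 23 12 24
f 23 24 14
f 24 12 13
f 24 13 14
f 26 25 29
f 26 29 27
f 27 29 30
f 27 30 28
f 29 25 31
f 29 31 30
f 30 31 32
f 30 32 28
f 31 25 33
f 31 33 32
f 32 33 34
f 32 34 28
f 33 25 35
f 33 35 34
f 34 35 36
f 34 36 28
f 35 25 37
f 35 37 36
f 36 37 38
f 36 38 28
f 37 25 39
f 37 39 38
f 38 39 40
f 38 40 28
f 39 25 41
f 39 41 40
f 40 41 42
f 40 42 28
f 41 25 43
f 41 43 42
f 42 43 44
f 42 44 28
f 43 25 45
f 43 45 44
f 44 45 46
f 44 46 28
f 45 25 47
f 45 47 46
f 46 47 48
f 46 48 28
f 47 25 49
f 47 49 48
f 48 49 50
f 48 50 28
f 49 25 51
f 49 51 50
f 50 51 52
f 50 52 28
f 51 25 26
f 51 26 52
f 52 26 27
f 52 27 28
f 54 53 57
f 54 57 55
f 55 57 58
f 55 58 56
f 57 53 59
f 57 59 58
f 58 59 60
f 58 60 56
f 59 53 61
f 59 61 60
f 60 61 62
f 60 62 56
f 61 53 63
f 61 63 62
f 62 63 64
f 62 64 56
f 63 53 65
f 63 65 64
f 64 65 66
f 64 66 56
f 65 53 67
f 65 67 66
f 66 67 68
f 66 68 56
f 67 53 69
f 67 69 68
f 68 69 70
f 68 70 56
f 69 53 71
f 69 71 70
f 70 71 72
f 70 72 56
f 71 53 73
f 71 73 72
f 72 73 74
f 72 74 56
f 73 53 75
f 73 75 74
f 74 75 76
f 74 76 56
f 75 53 77
f 75 77 76
f 76 77 78
f 76 78 56
f 77 53 54
f 77 54 78
f 78 54 55
f 78 55 56
f 79 116 95
f 116 90 119
f 95 119 84
f 116 119 95
f 79 95 91
f 95 84 96
f 91 96 80
f 95 96 91
f 79 91 100
f 91 80 101
f 100 101 86
f 91 101 100
f 79 100 112
f 100 86 115
f 112 115 89
f 100 115 112
f 79 112 116
f 112 89 120
f 116 120 90
f 112 120 116
f 80 96 107
f 96 84 110
f 107 110 88
f 96 110 107
f 84 119 97
f 119 90 118
f 97 118 83
f 119 118 97
f 90 120 117
f 120 89 113
f 117 113 81
f 120 113 117
f 89 115 114
f 115 86 102
f 114 102 85
f 115 102 114
f 86 101 106
f 101 80 103
f 106 103 87
f 101 103 106
f 82 108 94
f 108 88 109
f 94 109 83
f 108 109 94
f 82 94 92
f 94 83 93
f 92 93 81
f 94 93 92
f 82 92 99
f 92 81 98
f 99 98 85
f 92 98 99
f 82 99 104
f 99 85 105
f 104 105 87
f 99 105 104
f 82 104 108
f 104 87 111
f 108 111 88
f 104 111 108
f 83 109 97
f 109 88 110
f 97 110 84
f 109 110 97
f 81 93 117
f 93 83 118
f 117 118 90
f 93 118 117
f 85 98 114
f 98 81 113
f 114 113 89
f 98 113 114
f 87 105 106
f 105 85 102
f 106 102 86
f 105 102 106
f 88 111 107
f 111 87 103
f 107 103 80
f 111 103 107



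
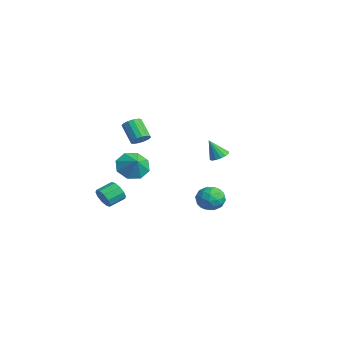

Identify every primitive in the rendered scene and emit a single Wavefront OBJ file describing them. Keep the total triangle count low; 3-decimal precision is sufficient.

v -0.004 1.543 0.506
v 0.455 1.129 0.452
v -0.336 1.017 1.694
v 0.587 1.381 0.601
v 0.562 1.676 0.724
v 0.384 1.935 0.789
v 0.103 2.09 0.778
v -0.207 2.097 0.695
v -0.462 1.956 0.561
v -0.595 1.705 0.412
v -0.569 1.409 0.289
v -0.391 1.15 0.224
v -0.11 0.996 0.235
v 0.2 0.988 0.318
v -3.757 -4.147 -3.514
v -3.423 -3.868 -4.1
v -3.609 -2.833 -3.712
v -3.943 -3.113 -3.126
v -3.862 -3.91 -4.196
v -4.048 -2.876 -3.809
v -4.261 -4.043 -4.032
v -4.446 -3.009 -3.645
v -4.467 -4.216 -3.67
v -4.653 -3.182 -3.282
v -4.402 -4.362 -3.248
v -4.588 -3.328 -2.861
v -4.091 -4.427 -2.928
v -4.277 -3.392 -2.54
v -3.652 -4.384 -2.831
v -3.838 -3.35 -2.444
v -3.254 -4.251 -2.995
v -3.439 -3.217 -2.608
v -3.047 -4.078 -3.358
v -3.233 -3.044 -2.97
v -3.112 -3.932 -3.779
v -3.298 -2.898 -3.392
v -2.128 -2.928 -0.389
v -1.568 -3.479 -1.071
v -1.272 -2.972 0.349
v -1.459 -2.694 -1.15
v -1.741 -2.047 -0.784
v -2.25 -1.915 -0.186
v -2.687 -2.377 0.293
v -2.796 -3.161 0.373
v -2.514 -3.809 0.006
v -2.005 -3.94 -0.592
v 1.037 -3.679 3.093
v 1.401 -4.034 3.412
v 0.427 -4.177 4.365
v 0.063 -3.821 4.047
v 1.459 -3.747 3.514
v 0.485 -3.89 4.468
v 1.404 -3.441 3.504
v 0.431 -3.584 4.457
v 1.251 -3.199 3.384
v 0.278 -3.342 4.337
v 1.04 -3.086 3.186
v 0.067 -3.229 4.139
v 0.829 -3.131 2.963
v -0.145 -3.274 3.916
v 0.673 -3.323 2.775
v -0.301 -3.466 3.728
v 0.615 -3.61 2.672
v -0.359 -3.753 3.626
v 0.669 -3.916 2.683
v -0.304 -4.059 3.636
v 0.822 -4.158 2.803
v -0.151 -4.301 3.756
v 1.033 -4.271 3.001
v 0.06 -4.414 3.954
v 1.245 -4.226 3.224
v 0.271 -4.369 4.177
v 4.057 -0.038 -1.066
v 4.61 -0.702 -1.249
v 3.35 -0.878 -0.151
v 3.903 -1.542 -0.334
v 4.193 -0.837 0.111
v 4.63 -0.318 -0.454
v 3.33 -1.262 -0.946
v 3.767 -0.743 -1.511
v 4.161 -1.459 -1.175
v 4.693 -1.196 -0.521
v 3.267 -0.384 -0.879
v 3.799 -0.121 -0.225
v 4.396 -0.296 -1.237
v 3.564 -1.284 -0.163
v 3.735 -0.869 0.099
v 4.06 -1.26 -0.008
v 4.407 -0.07 -0.77
v 4.732 -0.461 -0.878
v 4.487 -0.54 -0.078
v 3.228 -1.119 -0.522
v 3.553 -1.51 -0.63
v 3.9 -0.32 -1.392
v 4.225 -0.711 -1.499
v 3.473 -1.04 -1.322
v 4.456 -1.131 -1.302
v 4.041 -1.625 -0.764
v 3.704 -1.461 -1.124
v 3.961 -1.155 -1.456
v 4.769 -0.977 -0.918
v 4.354 -1.471 -0.38
v 4.524 -1.056 -0.118
v 4.781 -0.751 -0.45
v 4.505 -1.422 -0.874
v 3.606 -0.109 -1.02
v 3.191 -0.603 -0.482
v 3.179 -0.829 -0.95
v 3.436 -0.524 -1.282
v 3.919 0.045 -0.636
v 3.504 -0.449 -0.098
v 3.999 -0.425 0.056
v 4.256 -0.119 -0.276
v 3.455 -0.158 -0.526
f 2 1 4
f 2 4 3
f 4 1 5
f 4 5 3
f 5 1 6
f 5 6 3
f 6 1 7
f 6 7 3
f 7 1 8
f 7 8 3
f 8 1 9
f 8 9 3
f 9 1 10
f 9 10 3
f 10 1 11
f 10 11 3
f 11 1 12
f 11 12 3
f 12 1 13
f 12 13 3
f 13 1 14
f 13 14 3
f 14 1 2
f 14 2 3
f 16 15 19
f 16 19 17
f 17 19 20
f 17 20 18
f 19 15 21
f 19 21 20
f 20 21 22
f 20 22 18
f 21 15 23
f 21 23 22
f 22 23 24
f 22 24 18
f 23 15 25
f 23 25 24
f 24 25 26
f 24 26 18
f 25 15 27
f 25 27 26
f 26 27 28
f 26 28 18
f 27 15 29
f 27 29 28
f 28 29 30
f 28 30 18
f 29 15 31
f 29 31 30
f 30 31 32
f 30 32 18
f 31 15 33
f 31 33 32
f 32 33 34
f 32 34 18
f 33 15 35
f 33 35 34
f 34 35 36
f 34 36 18
f 35 15 16
f 35 16 36
f 36 16 17
f 36 17 18
f 38 37 40
f 38 40 39
f 40 37 41
f 40 41 39
f 41 37 42
f 41 42 39
f 42 37 43
f 42 43 39
f 43 37 44
f 43 44 39
f 44 37 45
f 44 45 39
f 45 37 46
f 45 46 39
f 46 37 38
f 46 38 39
f 48 47 51
f 48 51 49
f 49 51 52
f 49 52 50
f 51 47 53
f 51 53 52
f 52 53 54
f 52 54 50
f 53 47 55
f 53 55 54
f 54 55 56
f 54 56 50
f 55 47 57
f 55 57 56
f 56 57 58
f 56 58 50
f 57 47 59
f 57 59 58
f 58 59 60
f 58 60 50
f 59 47 61
f 59 61 60
f 60 61 62
f 60 62 50
f 61 47 63
f 61 63 62
f 62 63 64
f 62 64 50
f 63 47 65
f 63 65 64
f 64 65 66
f 64 66 50
f 65 47 67
f 65 67 66
f 66 67 68
f 66 68 50
f 67 47 69
f 67 69 68
f 68 69 70
f 68 70 50
f 69 47 71
f 69 71 70
f 70 71 72
f 70 72 50
f 71 47 48
f 71 48 72
f 72 48 49
f 72 49 50
f 73 110 89
f 110 84 113
f 89 113 78
f 110 113 89
f 73 89 85
f 89 78 90
f 85 90 74
f 89 90 85
f 73 85 94
f 85 74 95
f 94 95 80
f 85 95 94
f 73 94 106
f 94 80 109
f 106 109 83
f 94 109 106
f 73 106 110
f 106 83 114
f 110 114 84
f 106 114 110
f 74 90 101
f 90 78 104
f 101 104 82
f 90 104 101
f 78 113 91
f 113 84 112
f 91 112 77
f 113 112 91
f 84 114 111
f 114 83 107
f 111 107 75
f 114 107 111
f 83 109 108
f 109 80 96
f 108 96 79
f 109 96 108
f 80 95 100
f 95 74 97
f 100 97 81
f 95 97 100
f 76 102 88
f 102 82 103
f 88 103 77
f 102 103 88
f 76 88 86
f 88 77 87
f 86 87 75
f 88 87 86
f 76 86 93
f 86 75 92
f 93 92 79
f 86 92 93
f 76 93 98
f 93 79 99
f 98 99 81
f 93 99 98
f 76 98 102
f 98 81 105
f 102 105 82
f 98 105 102
f 77 103 91
f 103 82 104
f 91 104 78
f 103 104 91
f 75 87 111
f 87 77 112
f 111 112 84
f 87 112 111
f 79 92 108
f 92 75 107
f 108 107 83
f 92 107 108
f 81 99 100
f 99 79 96
f 100 96 80
f 99 96 100
f 82 105 101
f 105 81 97
f 101 97 74
f 105 97 101



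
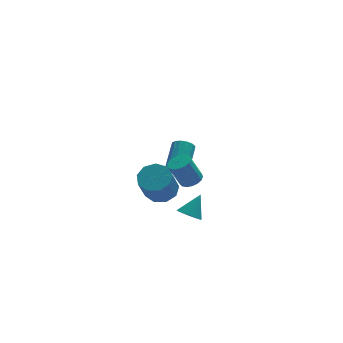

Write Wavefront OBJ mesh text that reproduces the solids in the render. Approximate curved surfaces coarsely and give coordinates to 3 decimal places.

v -0.393 1.009 -4.191
v 0.619 0.743 -3.968
v -0.035 -0.215 -2.146
v -1.047 0.051 -2.369
v 0.463 1.397 -3.68
v -0.191 0.44 -1.858
v -0.094 1.87 -3.632
v -0.747 0.913 -1.809
v -0.791 1.94 -3.845
v -1.444 0.982 -2.022
v -1.301 1.574 -4.22
v -1.955 0.616 -2.397
v -1.387 0.943 -4.582
v -2.041 -0.014 -2.759
v -1.008 0.344 -4.761
v -1.661 -0.614 -2.938
v -0.341 0.055 -4.674
v -0.995 -0.902 -2.851
v 0.301 0.213 -4.361
v -0.352 -0.745 -2.538
v 1.075 2.931 -4.076
v 1.587 2.976 -4.608
v 2.437 4.593 -3.656
v 1.925 4.549 -3.124
v 1.299 3.198 -4.729
v 2.149 4.815 -3.777
v 0.951 3.349 -4.674
v 1.802 4.966 -3.723
v 0.637 3.388 -4.46
v 1.487 5.005 -3.508
v 0.439 3.305 -4.142
v 1.289 4.922 -3.19
v 0.412 3.121 -3.807
v 1.262 4.738 -2.855
v 0.563 2.887 -3.544
v 1.413 4.504 -2.592
v 0.851 2.665 -3.423
v 1.701 4.282 -2.471
v 1.198 2.514 -3.477
v 2.049 4.131 -2.526
v 1.513 2.475 -3.692
v 2.363 4.092 -2.74
v 1.711 2.558 -4.01
v 2.561 4.175 -3.058
v 1.738 2.742 -4.345
v 2.588 4.359 -3.393
v 0.295 -3.057 -0.634
v 0.945 -2.943 -0.346
v 0.234 -2.908 1.242
v -0.415 -3.023 0.954
v 0.825 -2.625 -0.406
v 0.114 -2.591 1.181
v 0.583 -2.407 -0.519
v -0.128 -2.372 1.068
v 0.275 -2.338 -0.659
v -0.435 -2.303 0.929
v -0.028 -2.434 -0.792
v -0.738 -2.399 0.796
v -0.257 -2.672 -0.889
v -0.967 -2.637 0.698
v -0.359 -2.999 -0.928
v -1.07 -2.964 0.66
v -0.312 -3.339 -0.899
v -1.023 -3.304 0.688
v -0.125 -3.615 -0.81
v -0.836 -3.58 0.778
v 0.158 -3.763 -0.68
v -0.553 -3.728 0.908
v 0.472 -3.749 -0.54
v -0.239 -3.714 1.048
v 0.746 -3.577 -0.421
v 0.035 -3.542 1.167
v 0.917 -3.286 -0.351
v 0.206 -3.251 1.237
v -0.084 -4.014 -2.924
v 0.24 -3.504 -3.401
v 0.744 -3.446 -1.756
v -0.059 -3.329 -3.275
v -0.363 -3.311 -3.068
v -0.604 -3.454 -2.828
v -0.725 -3.725 -2.61
v -0.699 -4.063 -2.464
v -0.533 -4.389 -2.423
v -0.264 -4.629 -2.497
v 0.047 -4.729 -2.669
v 0.327 -4.664 -2.899
v 0.514 -4.451 -3.135
v 0.563 -4.138 -3.322
v 0.464 -3.796 -3.419
f 2 1 5
f 2 5 3
f 3 5 6
f 3 6 4
f 5 1 7
f 5 7 6
f 6 7 8
f 6 8 4
f 7 1 9
f 7 9 8
f 8 9 10
f 8 10 4
f 9 1 11
f 9 11 10
f 10 11 12
f 10 12 4
f 11 1 13
f 11 13 12
f 12 13 14
f 12 14 4
f 13 1 15
f 13 15 14
f 14 15 16
f 14 16 4
f 15 1 17
f 15 17 16
f 16 17 18
f 16 18 4
f 17 1 19
f 17 19 18
f 18 19 20
f 18 20 4
f 19 1 2
f 19 2 20
f 20 2 3
f 20 3 4
f 22 21 25
f 22 25 23
f 23 25 26
f 23 26 24
f 25 21 27
f 25 27 26
f 26 27 28
f 26 28 24
f 27 21 29
f 27 29 28
f 28 29 30
f 28 30 24
f 29 21 31
f 29 31 30
f 30 31 32
f 30 32 24
f 31 21 33
f 31 33 32
f 32 33 34
f 32 34 24
f 33 21 35
f 33 35 34
f 34 35 36
f 34 36 24
f 35 21 37
f 35 37 36
f 36 37 38
f 36 38 24
f 37 21 39
f 37 39 38
f 38 39 40
f 38 40 24
f 39 21 41
f 39 41 40
f 40 41 42
f 40 42 24
f 41 21 43
f 41 43 42
f 42 43 44
f 42 44 24
f 43 21 45
f 43 45 44
f 44 45 46
f 44 46 24
f 45 21 22
f 45 22 46
f 46 22 23
f 46 23 24
f 48 47 51
f 48 51 49
f 49 51 52
f 49 52 50
f 51 47 53
f 51 53 52
f 52 53 54
f 52 54 50
f 53 47 55
f 53 55 54
f 54 55 56
f 54 56 50
f 55 47 57
f 55 57 56
f 56 57 58
f 56 58 50
f 57 47 59
f 57 59 58
f 58 59 60
f 58 60 50
f 59 47 61
f 59 61 60
f 60 61 62
f 60 62 50
f 61 47 63
f 61 63 62
f 62 63 64
f 62 64 50
f 63 47 65
f 63 65 64
f 64 65 66
f 64 66 50
f 65 47 67
f 65 67 66
f 66 67 68
f 66 68 50
f 67 47 69
f 67 69 68
f 68 69 70
f 68 70 50
f 69 47 71
f 69 71 70
f 70 71 72
f 70 72 50
f 71 47 73
f 71 73 72
f 72 73 74
f 72 74 50
f 73 47 48
f 73 48 74
f 74 48 49
f 74 49 50
f 76 75 78
f 76 78 77
f 78 75 79
f 78 79 77
f 79 75 80
f 79 80 77
f 80 75 81
f 80 81 77
f 81 75 82
f 81 82 77
f 82 75 83
f 82 83 77
f 83 75 84
f 83 84 77
f 84 75 85
f 84 85 77
f 85 75 86
f 85 86 77
f 86 75 87
f 86 87 77
f 87 75 88
f 87 88 77
f 88 75 89
f 88 89 77
f 89 75 76
f 89 76 77



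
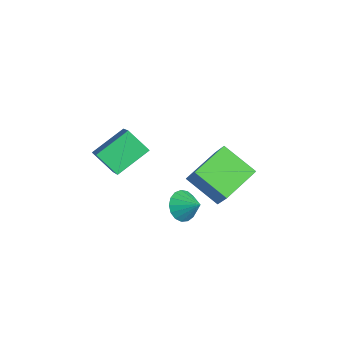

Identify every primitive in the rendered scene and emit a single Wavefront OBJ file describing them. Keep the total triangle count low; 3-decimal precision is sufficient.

v -2.394 -0.236 -3.976
v -1.495 -0.159 -2.765
v -3.332 1.598 -3.395
v -2.434 1.674 -2.184
v -1.026 0.806 -5.056
v -0.128 0.882 -3.845
v -1.965 2.639 -4.475
v -1.066 2.716 -3.264
v -1.379 -4.886 0.105
v -1.756 -3.238 0.994
v -2.758 -4.636 -0.942
v -3.135 -2.988 -0.053
v -0.545 -4.192 -0.827
v -0.922 -2.544 0.062
v -1.924 -3.942 -1.874
v -2.301 -2.294 -0.985
v -0.375 -1.165 -3.941
v 0.125 -1.111 -4.638
v 0.435 -0.635 -3.319
v -0.095 -0.763 -4.648
v -0.379 -0.507 -4.495
v -0.662 -0.402 -4.216
v -0.879 -0.471 -3.873
v -0.981 -0.699 -3.546
v -0.944 -1.034 -3.31
v -0.777 -1.399 -3.217
v -0.518 -1.709 -3.291
v -0.226 -1.896 -3.513
v 0.032 -1.914 -3.834
v 0.197 -1.761 -4.178
v 0.23 -1.471 -4.469
f 2 4 1
f 5 2 1
f 1 4 3
f 3 5 1
f 2 8 4
f 6 2 5
f 6 8 2
f 4 8 3
f 7 5 3
f 3 8 7
f 7 6 5
f 8 6 7
f 10 12 9
f 13 10 9
f 9 12 11
f 11 13 9
f 10 16 12
f 14 10 13
f 14 16 10
f 12 16 11
f 15 13 11
f 11 16 15
f 15 14 13
f 16 14 15
f 18 17 20
f 18 20 19
f 20 17 21
f 20 21 19
f 21 17 22
f 21 22 19
f 22 17 23
f 22 23 19
f 23 17 24
f 23 24 19
f 24 17 25
f 24 25 19
f 25 17 26
f 25 26 19
f 26 17 27
f 26 27 19
f 27 17 28
f 27 28 19
f 28 17 29
f 28 29 19
f 29 17 30
f 29 30 19
f 30 17 31
f 30 31 19
f 31 17 18
f 31 18 19



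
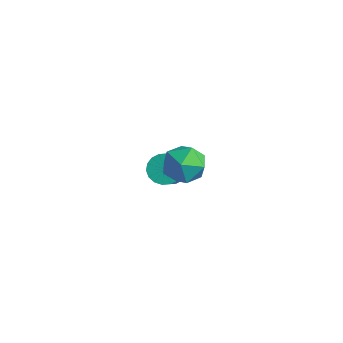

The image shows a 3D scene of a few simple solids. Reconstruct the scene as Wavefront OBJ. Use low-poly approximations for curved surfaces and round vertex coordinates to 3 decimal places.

v 3.296 -3.282 3.026
v 3.969 -2.984 2.85
v 3.711 -4.396 2.73
v 4.384 -4.098 2.554
v 4.156 -4.117 3.276
v 3.899 -3.429 3.458
v 3.781 -3.951 2.122
v 3.524 -3.263 2.304
v 4.268 -3.397 2.291
v 4.501 -3.5 3.004
v 3.179 -3.88 2.576
v 3.412 -3.983 3.289
v 0.679 -1.306 -1.255
v 1.091 -1.445 -1.639
v 1.973 -2.512 -0.309
v 1.561 -2.374 0.075
v 1.185 -1.231 -1.53
v 2.066 -2.298 -0.199
v 1.178 -1.032 -1.366
v 2.06 -2.099 -0.035
v 1.073 -0.887 -1.18
v 1.954 -1.954 0.151
v 0.89 -0.825 -1.009
v 1.771 -1.893 0.322
v 0.665 -0.859 -0.886
v 1.546 -1.926 0.444
v 0.443 -0.981 -0.837
v 1.324 -2.048 0.493
v 0.267 -1.168 -0.871
v 1.149 -2.235 0.459
v 0.174 -1.382 -0.981
v 1.055 -2.449 0.35
v 0.18 -1.581 -1.145
v 1.062 -2.648 0.186
v 0.286 -1.726 -1.331
v 1.167 -2.793 -0
v 0.469 -1.787 -1.502
v 1.35 -2.855 -0.171
v 0.694 -1.754 -1.624
v 1.575 -2.821 -0.294
v 0.916 -1.632 -1.673
v 1.797 -2.699 -0.343
f 1 12 6
f 1 6 2
f 1 2 8
f 1 8 11
f 1 11 12
f 2 6 10
f 6 12 5
f 12 11 3
f 11 8 7
f 8 2 9
f 4 10 5
f 4 5 3
f 4 3 7
f 4 7 9
f 4 9 10
f 5 10 6
f 3 5 12
f 7 3 11
f 9 7 8
f 10 9 2
f 14 13 17
f 14 17 15
f 15 17 18
f 15 18 16
f 17 13 19
f 17 19 18
f 18 19 20
f 18 20 16
f 19 13 21
f 19 21 20
f 20 21 22
f 20 22 16
f 21 13 23
f 21 23 22
f 22 23 24
f 22 24 16
f 23 13 25
f 23 25 24
f 24 25 26
f 24 26 16
f 25 13 27
f 25 27 26
f 26 27 28
f 26 28 16
f 27 13 29
f 27 29 28
f 28 29 30
f 28 30 16
f 29 13 31
f 29 31 30
f 30 31 32
f 30 32 16
f 31 13 33
f 31 33 32
f 32 33 34
f 32 34 16
f 33 13 35
f 33 35 34
f 34 35 36
f 34 36 16
f 35 13 37
f 35 37 36
f 36 37 38
f 36 38 16
f 37 13 39
f 37 39 38
f 38 39 40
f 38 40 16
f 39 13 41
f 39 41 40
f 40 41 42
f 40 42 16
f 41 13 14
f 41 14 42
f 42 14 15
f 42 15 16



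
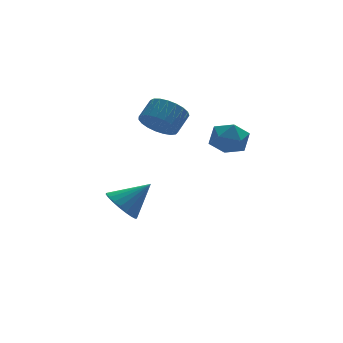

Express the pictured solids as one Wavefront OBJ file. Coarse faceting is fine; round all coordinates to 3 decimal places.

v 0.063 2.492 2.164
v 0.47 2.981 1.329
v 1.224 3.636 2.08
v 0.817 3.148 2.916
v 0.137 3.243 1.434
v 0.891 3.899 2.185
v -0.208 3.376 1.666
v 0.546 4.031 2.417
v -0.507 3.355 1.984
v 0.247 4.011 2.735
v -0.707 3.186 2.333
v 0.047 3.841 3.084
v -0.774 2.896 2.652
v -0.02 3.552 3.404
v -0.697 2.537 2.888
v 0.057 3.193 3.639
v -0.488 2.17 2.998
v 0.267 2.825 3.75
v -0.183 1.859 2.965
v 0.571 2.514 3.716
v 0.164 1.657 2.793
v 0.918 2.312 3.544
v 0.493 1.6 2.512
v 1.247 2.255 3.263
v 0.748 1.697 2.171
v 1.502 2.352 2.922
v 0.885 1.931 1.829
v 1.639 2.587 2.58
v 0.879 2.263 1.545
v 1.633 2.918 2.296
v 0.733 2.634 1.368
v 1.487 3.29 2.119
v -1.624 3.139 -3.374
v -1.149 3.958 -3.914
v -0.136 3.141 -2.066
v -1.411 4.18 -3.617
v -1.709 4.222 -3.278
v -1.992 4.076 -2.956
v -2.211 3.769 -2.706
v -2.329 3.352 -2.571
v -2.325 2.899 -2.575
v -2.2 2.487 -2.717
v -1.975 2.188 -2.973
v -1.689 2.054 -3.298
v -1.392 2.107 -3.636
v -1.135 2.338 -3.928
v -0.962 2.708 -4.125
v -0.904 3.153 -4.192
v -0.97 3.595 -4.118
v 2.363 0.394 1.994
v 3.056 0.192 2.759
v 2.224 -1.272 1.681
v 2.917 -1.474 2.446
v 1.961 -1.107 2.686
v 2.047 -0.077 2.879
v 3.233 -1.003 1.561
v 3.319 0.027 1.754
v 3.594 -0.671 2.491
v 2.808 -0.735 3.186
v 2.472 -0.345 1.254
v 1.686 -0.409 1.949
f 2 1 5
f 2 5 3
f 3 5 6
f 3 6 4
f 5 1 7
f 5 7 6
f 6 7 8
f 6 8 4
f 7 1 9
f 7 9 8
f 8 9 10
f 8 10 4
f 9 1 11
f 9 11 10
f 10 11 12
f 10 12 4
f 11 1 13
f 11 13 12
f 12 13 14
f 12 14 4
f 13 1 15
f 13 15 14
f 14 15 16
f 14 16 4
f 15 1 17
f 15 17 16
f 16 17 18
f 16 18 4
f 17 1 19
f 17 19 18
f 18 19 20
f 18 20 4
f 19 1 21
f 19 21 20
f 20 21 22
f 20 22 4
f 21 1 23
f 21 23 22
f 22 23 24
f 22 24 4
f 23 1 25
f 23 25 24
f 24 25 26
f 24 26 4
f 25 1 27
f 25 27 26
f 26 27 28
f 26 28 4
f 27 1 29
f 27 29 28
f 28 29 30
f 28 30 4
f 29 1 31
f 29 31 30
f 30 31 32
f 30 32 4
f 31 1 2
f 31 2 32
f 32 2 3
f 32 3 4
f 34 33 36
f 34 36 35
f 36 33 37
f 36 37 35
f 37 33 38
f 37 38 35
f 38 33 39
f 38 39 35
f 39 33 40
f 39 40 35
f 40 33 41
f 40 41 35
f 41 33 42
f 41 42 35
f 42 33 43
f 42 43 35
f 43 33 44
f 43 44 35
f 44 33 45
f 44 45 35
f 45 33 46
f 45 46 35
f 46 33 47
f 46 47 35
f 47 33 48
f 47 48 35
f 48 33 49
f 48 49 35
f 49 33 34
f 49 34 35
f 50 61 55
f 50 55 51
f 50 51 57
f 50 57 60
f 50 60 61
f 51 55 59
f 55 61 54
f 61 60 52
f 60 57 56
f 57 51 58
f 53 59 54
f 53 54 52
f 53 52 56
f 53 56 58
f 53 58 59
f 54 59 55
f 52 54 61
f 56 52 60
f 58 56 57
f 59 58 51



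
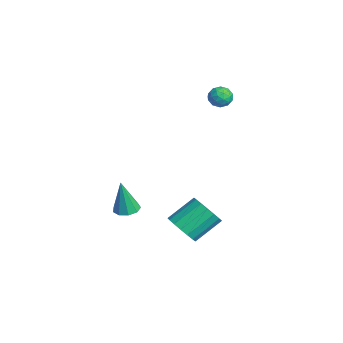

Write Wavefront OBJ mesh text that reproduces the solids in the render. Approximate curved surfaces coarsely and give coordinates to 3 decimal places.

v -0.791 2.747 3.549
v -0.33 3.062 3.086
v -0.33 1.698 3.294
v 0.131 2.013 2.831
v 0.203 2.122 3.545
v -0.083 2.77 3.702
v -0.577 1.99 2.678
v -0.863 2.638 2.835
v -0.198 2.594 2.548
v 0.284 2.676 3.083
v -0.944 2.084 3.297
v -0.462 2.166 3.832
v -0.601 2.996 3.34
v -0.059 1.764 3.04
v -0.017 1.827 3.46
v 0.254 2.013 3.188
v -0.456 2.825 3.702
v -0.185 3.01 3.43
v 0.129 2.458 3.7
v -0.475 1.75 2.95
v -0.204 1.935 2.678
v -0.914 2.747 3.192
v -0.643 2.933 2.92
v -0.789 2.302 2.68
v -0.253 2.907 2.751
v 0.019 2.29 2.601
v -0.398 2.277 2.511
v -0.566 2.658 2.604
v 0.031 2.955 3.066
v 0.302 2.339 2.916
v 0.344 2.402 3.336
v 0.176 2.783 3.429
v 0.108 2.68 2.75
v -0.962 2.421 3.464
v -0.691 1.805 3.314
v -0.836 1.977 2.951
v -1.004 2.358 3.044
v -0.679 2.47 3.779
v -0.407 1.853 3.629
v -0.094 2.102 3.776
v -0.262 2.483 3.869
v -0.768 2.08 3.63
v 4.013 -0.63 -3.963
v 4.477 -1.116 -3.183
v 4.111 0.344 -2.056
v 3.647 0.83 -2.837
v 4.841 -0.861 -3.396
v 4.475 0.599 -2.269
v 5.015 -0.552 -3.738
v 4.649 0.908 -2.612
v 4.96 -0.261 -4.133
v 4.594 1.198 -3.006
v 4.688 -0.055 -4.488
v 4.322 1.404 -3.362
v 4.261 0.019 -4.724
v 3.895 1.479 -3.597
v 3.778 -0.055 -4.785
v 3.411 1.405 -3.658
v 3.348 -0.261 -4.658
v 2.982 1.199 -3.531
v 3.071 -0.551 -4.372
v 2.705 0.909 -3.245
v 3.009 -0.859 -3.992
v 2.643 0.6 -2.865
v 3.178 -1.115 -3.606
v 2.812 0.344 -2.479
v 3.538 -1.26 -3.302
v 3.172 0.2 -2.175
v 4.007 -1.26 -3.149
v 3.641 0.199 -2.022
v 3.254 -3.331 -2.481
v 3.982 -3.372 -2.527
v 3.366 -3.649 -0.439
v 3.842 -2.899 -2.446
v 3.427 -2.629 -2.381
v 2.932 -2.687 -2.363
v 2.587 -3.046 -2.401
v 2.555 -3.539 -2.475
v 2.85 -3.934 -2.553
v 3.334 -4.047 -2.597
v 3.781 -3.825 -2.587
f 1 38 17
f 38 12 41
f 17 41 6
f 38 41 17
f 1 17 13
f 17 6 18
f 13 18 2
f 17 18 13
f 1 13 22
f 13 2 23
f 22 23 8
f 13 23 22
f 1 22 34
f 22 8 37
f 34 37 11
f 22 37 34
f 1 34 38
f 34 11 42
f 38 42 12
f 34 42 38
f 2 18 29
f 18 6 32
f 29 32 10
f 18 32 29
f 6 41 19
f 41 12 40
f 19 40 5
f 41 40 19
f 12 42 39
f 42 11 35
f 39 35 3
f 42 35 39
f 11 37 36
f 37 8 24
f 36 24 7
f 37 24 36
f 8 23 28
f 23 2 25
f 28 25 9
f 23 25 28
f 4 30 16
f 30 10 31
f 16 31 5
f 30 31 16
f 4 16 14
f 16 5 15
f 14 15 3
f 16 15 14
f 4 14 21
f 14 3 20
f 21 20 7
f 14 20 21
f 4 21 26
f 21 7 27
f 26 27 9
f 21 27 26
f 4 26 30
f 26 9 33
f 30 33 10
f 26 33 30
f 5 31 19
f 31 10 32
f 19 32 6
f 31 32 19
f 3 15 39
f 15 5 40
f 39 40 12
f 15 40 39
f 7 20 36
f 20 3 35
f 36 35 11
f 20 35 36
f 9 27 28
f 27 7 24
f 28 24 8
f 27 24 28
f 10 33 29
f 33 9 25
f 29 25 2
f 33 25 29
f 44 43 47
f 44 47 45
f 45 47 48
f 45 48 46
f 47 43 49
f 47 49 48
f 48 49 50
f 48 50 46
f 49 43 51
f 49 51 50
f 50 51 52
f 50 52 46
f 51 43 53
f 51 53 52
f 52 53 54
f 52 54 46
f 53 43 55
f 53 55 54
f 54 55 56
f 54 56 46
f 55 43 57
f 55 57 56
f 56 57 58
f 56 58 46
f 57 43 59
f 57 59 58
f 58 59 60
f 58 60 46
f 59 43 61
f 59 61 60
f 60 61 62
f 60 62 46
f 61 43 63
f 61 63 62
f 62 63 64
f 62 64 46
f 63 43 65
f 63 65 64
f 64 65 66
f 64 66 46
f 65 43 67
f 65 67 66
f 66 67 68
f 66 68 46
f 67 43 69
f 67 69 68
f 68 69 70
f 68 70 46
f 69 43 44
f 69 44 70
f 70 44 45
f 70 45 46
f 72 71 74
f 72 74 73
f 74 71 75
f 74 75 73
f 75 71 76
f 75 76 73
f 76 71 77
f 76 77 73
f 77 71 78
f 77 78 73
f 78 71 79
f 78 79 73
f 79 71 80
f 79 80 73
f 80 71 81
f 80 81 73
f 81 71 72
f 81 72 73



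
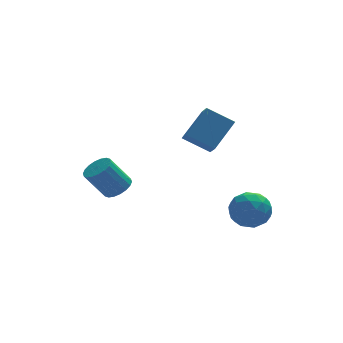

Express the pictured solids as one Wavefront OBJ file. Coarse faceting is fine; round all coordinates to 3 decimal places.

v -2.871 3.888 -2.434
v -2.173 3.656 -1.951
v -3.251 3.72 -0.363
v -3.949 3.952 -0.846
v -2.152 4.047 -1.952
v -3.23 4.111 -0.364
v -2.273 4.407 -2.049
v -3.351 4.47 -0.461
v -2.513 4.663 -2.222
v -3.591 4.727 -0.634
v -2.824 4.767 -2.437
v -3.901 4.831 -0.849
v -3.144 4.696 -2.651
v -4.221 4.76 -1.064
v -3.41 4.465 -2.823
v -4.487 4.529 -1.235
v -3.569 4.12 -2.917
v -4.647 4.184 -1.329
v -3.59 3.729 -2.916
v -4.668 3.793 -1.328
v -3.469 3.37 -2.819
v -4.547 3.433 -1.231
v -3.229 3.113 -2.646
v -4.307 3.177 -1.058
v -2.919 3.009 -2.431
v -3.996 3.073 -0.843
v -2.599 3.08 -2.216
v -3.676 3.144 -0.629
v -2.333 3.311 -2.045
v -3.41 3.375 -0.457
v 1.859 -1.08 -1.444
v 2.693 -0.837 -2.239
v 2.707 -2.743 -1.061
v 3.541 -2.5 -1.856
v 3.484 -1.882 -0.855
v 2.959 -0.854 -1.092
v 2.441 -2.726 -2.208
v 1.916 -1.698 -2.445
v 3.053 -1.855 -2.711
v 3.697 -1.333 -1.875
v 1.703 -2.247 -1.425
v 2.347 -1.725 -0.589
v 2.201 -0.813 -1.875
v 3.199 -2.767 -1.425
v 3.165 -2.404 -0.837
v 3.655 -2.261 -1.304
v 2.358 -0.823 -1.201
v 2.848 -0.68 -1.668
v 3.313 -1.294 -0.855
v 2.552 -2.9 -1.632
v 3.042 -2.757 -2.099
v 1.745 -1.319 -1.996
v 2.235 -1.176 -2.463
v 2.087 -2.286 -2.445
v 2.903 -1.268 -2.62
v 3.402 -2.245 -2.395
v 2.755 -2.378 -2.602
v 2.446 -1.774 -2.741
v 3.282 -0.961 -2.129
v 3.781 -1.939 -1.903
v 3.747 -1.575 -1.315
v 3.439 -0.971 -1.454
v 3.493 -1.559 -2.406
v 1.619 -1.641 -1.397
v 2.118 -2.619 -1.171
v 1.961 -2.609 -1.846
v 1.653 -2.005 -1.985
v 1.998 -1.335 -0.905
v 2.497 -2.312 -0.68
v 2.954 -1.806 -0.559
v 2.645 -1.202 -0.698
v 1.907 -2.021 -0.894
v 0.21 1.541 2.297
v 1.502 2.507 3.61
v 0.218 2.535 1.557
v 1.511 3.501 2.869
v 1.549 0.899 1.451
v 2.842 1.865 2.763
v 1.558 1.893 0.71
v 2.85 2.859 2.023
f 2 1 5
f 2 5 3
f 3 5 6
f 3 6 4
f 5 1 7
f 5 7 6
f 6 7 8
f 6 8 4
f 7 1 9
f 7 9 8
f 8 9 10
f 8 10 4
f 9 1 11
f 9 11 10
f 10 11 12
f 10 12 4
f 11 1 13
f 11 13 12
f 12 13 14
f 12 14 4
f 13 1 15
f 13 15 14
f 14 15 16
f 14 16 4
f 15 1 17
f 15 17 16
f 16 17 18
f 16 18 4
f 17 1 19
f 17 19 18
f 18 19 20
f 18 20 4
f 19 1 21
f 19 21 20
f 20 21 22
f 20 22 4
f 21 1 23
f 21 23 22
f 22 23 24
f 22 24 4
f 23 1 25
f 23 25 24
f 24 25 26
f 24 26 4
f 25 1 27
f 25 27 26
f 26 27 28
f 26 28 4
f 27 1 29
f 27 29 28
f 28 29 30
f 28 30 4
f 29 1 2
f 29 2 30
f 30 2 3
f 30 3 4
f 31 68 47
f 68 42 71
f 47 71 36
f 68 71 47
f 31 47 43
f 47 36 48
f 43 48 32
f 47 48 43
f 31 43 52
f 43 32 53
f 52 53 38
f 43 53 52
f 31 52 64
f 52 38 67
f 64 67 41
f 52 67 64
f 31 64 68
f 64 41 72
f 68 72 42
f 64 72 68
f 32 48 59
f 48 36 62
f 59 62 40
f 48 62 59
f 36 71 49
f 71 42 70
f 49 70 35
f 71 70 49
f 42 72 69
f 72 41 65
f 69 65 33
f 72 65 69
f 41 67 66
f 67 38 54
f 66 54 37
f 67 54 66
f 38 53 58
f 53 32 55
f 58 55 39
f 53 55 58
f 34 60 46
f 60 40 61
f 46 61 35
f 60 61 46
f 34 46 44
f 46 35 45
f 44 45 33
f 46 45 44
f 34 44 51
f 44 33 50
f 51 50 37
f 44 50 51
f 34 51 56
f 51 37 57
f 56 57 39
f 51 57 56
f 34 56 60
f 56 39 63
f 60 63 40
f 56 63 60
f 35 61 49
f 61 40 62
f 49 62 36
f 61 62 49
f 33 45 69
f 45 35 70
f 69 70 42
f 45 70 69
f 37 50 66
f 50 33 65
f 66 65 41
f 50 65 66
f 39 57 58
f 57 37 54
f 58 54 38
f 57 54 58
f 40 63 59
f 63 39 55
f 59 55 32
f 63 55 59
f 74 76 73
f 77 74 73
f 73 76 75
f 75 77 73
f 74 80 76
f 78 74 77
f 78 80 74
f 76 80 75
f 79 77 75
f 75 80 79
f 79 78 77
f 80 78 79



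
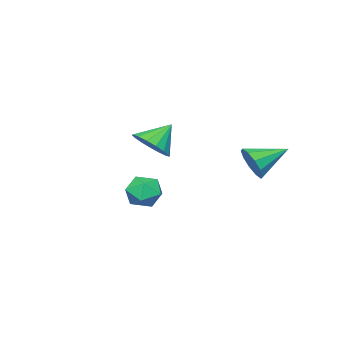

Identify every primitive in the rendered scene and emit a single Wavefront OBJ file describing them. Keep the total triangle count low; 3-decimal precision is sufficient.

v -2.074 1.706 1.771
v -1.601 1.827 2.597
v -3.526 2.614 2.469
v -1.479 2.29 2.247
v -1.585 2.53 1.715
v -1.878 2.455 1.204
v -2.245 2.094 0.91
v -2.547 1.585 0.944
v -2.668 1.121 1.295
v -2.562 0.881 1.827
v -2.27 0.956 2.338
v -1.903 1.318 2.632
v -1.67 -3.698 1.816
v -0.873 -3.275 2.409
v -2.71 -3.322 2.944
v -1.039 -2.877 2.124
v -1.35 -2.667 1.768
v -1.734 -2.694 1.423
v -2.103 -2.95 1.168
v -2.373 -3.378 1.061
v -2.482 -3.879 1.127
v -2.405 -4.338 1.351
v -2.16 -4.651 1.681
v -1.802 -4.745 2.042
v -1.414 -4.6 2.352
v -1.085 -4.247 2.538
v -0.889 -3.769 2.559
v 2.267 -0.355 -0.017
v 3.012 -0.354 0.567
v 1.508 -1.266 0.953
v 2.253 -1.265 1.537
v 1.744 -0.476 1.417
v 2.213 0.087 0.818
v 2.307 -1.707 0.702
v 2.776 -1.144 0.103
v 3.037 -1.189 1.011
v 2.688 -0.428 1.454
v 1.832 -1.192 0.066
v 1.483 -0.431 0.509
f 2 1 4
f 2 4 3
f 4 1 5
f 4 5 3
f 5 1 6
f 5 6 3
f 6 1 7
f 6 7 3
f 7 1 8
f 7 8 3
f 8 1 9
f 8 9 3
f 9 1 10
f 9 10 3
f 10 1 11
f 10 11 3
f 11 1 12
f 11 12 3
f 12 1 2
f 12 2 3
f 14 13 16
f 14 16 15
f 16 13 17
f 16 17 15
f 17 13 18
f 17 18 15
f 18 13 19
f 18 19 15
f 19 13 20
f 19 20 15
f 20 13 21
f 20 21 15
f 21 13 22
f 21 22 15
f 22 13 23
f 22 23 15
f 23 13 24
f 23 24 15
f 24 13 25
f 24 25 15
f 25 13 26
f 25 26 15
f 26 13 27
f 26 27 15
f 27 13 14
f 27 14 15
f 28 39 33
f 28 33 29
f 28 29 35
f 28 35 38
f 28 38 39
f 29 33 37
f 33 39 32
f 39 38 30
f 38 35 34
f 35 29 36
f 31 37 32
f 31 32 30
f 31 30 34
f 31 34 36
f 31 36 37
f 32 37 33
f 30 32 39
f 34 30 38
f 36 34 35
f 37 36 29

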